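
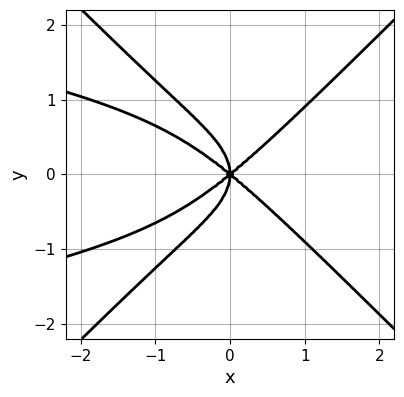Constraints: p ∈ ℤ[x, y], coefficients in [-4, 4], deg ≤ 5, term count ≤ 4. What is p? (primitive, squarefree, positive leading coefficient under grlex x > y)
3*x^2*y^2 - 3*y^4 + 2*x^3 - 3*x*y^2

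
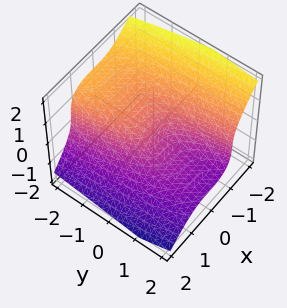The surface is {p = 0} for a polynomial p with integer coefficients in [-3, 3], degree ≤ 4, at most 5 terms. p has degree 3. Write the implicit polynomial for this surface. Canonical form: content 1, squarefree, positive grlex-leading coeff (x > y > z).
First, the degree is 3 — the shape is more complex than any degree-2 surface.
Then, against the integer gridlines: one y-axis crossing is at y = 0; one z-axis crossing is at z = 0.
Finally, putting this together gives p.

3*x^3 + y*z^2 + 3*z^3 + 2*y + z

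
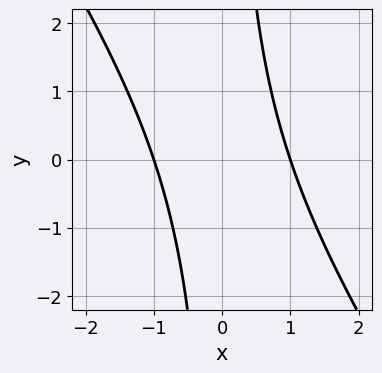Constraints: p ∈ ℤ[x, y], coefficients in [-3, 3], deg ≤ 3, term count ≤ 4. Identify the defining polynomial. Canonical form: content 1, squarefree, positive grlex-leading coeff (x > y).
Degree: a generic line meets the curve in up to 2 points, so deg p = 2.
Checking where it meets the axes: the x-axis gridline crossings are at x ∈ {-1, 1}; it misses every integer gridline on the y-axis.
Fitting integer coefficients to these (and the overall shape) gives p.

3*x^2 + 2*x*y - 3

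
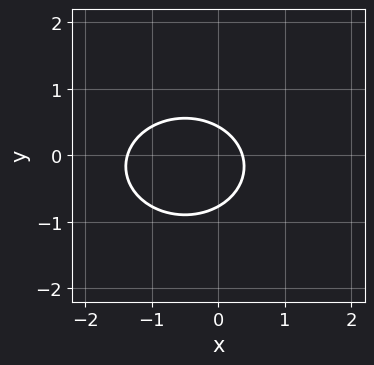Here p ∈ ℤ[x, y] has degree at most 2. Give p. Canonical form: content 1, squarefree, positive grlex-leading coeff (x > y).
1. deg p = 2. The shape is more complex than any degree-1 curve.
2. Putting this together gives p.

2*x^2 + 3*y^2 + 2*x + y - 1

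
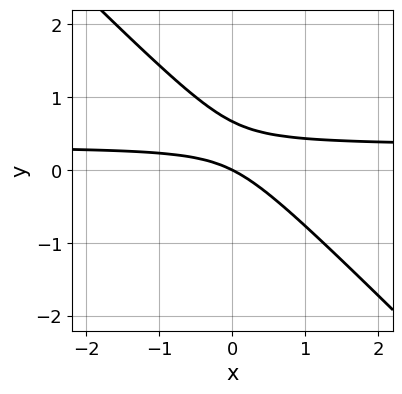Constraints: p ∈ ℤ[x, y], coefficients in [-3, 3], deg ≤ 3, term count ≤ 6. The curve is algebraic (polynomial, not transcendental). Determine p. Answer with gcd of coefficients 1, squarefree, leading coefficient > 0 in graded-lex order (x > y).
1. Degree: the shape is more complex than any degree-1 curve, so deg p = 2.
2. Checking where it meets the axes: one y-axis crossing is at y = 0; one x-axis crossing is at x = 0.
3. The integer polynomial consistent with all of this is the stated p.

3*x*y + 3*y^2 - x - 2*y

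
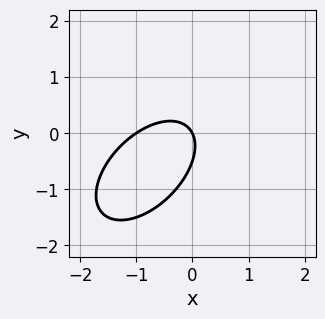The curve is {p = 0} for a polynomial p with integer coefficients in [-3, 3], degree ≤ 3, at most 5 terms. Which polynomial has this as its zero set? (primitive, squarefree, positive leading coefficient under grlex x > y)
2*x^2 - 2*x*y + 2*y^2 + 2*x + y

Degree: the shape is more complex than any degree-1 curve, so deg p = 2.
Against the integer gridlines: one y-axis crossing is at y = 0; among the integer gridlines, it crosses the x-axis at x ∈ {-1, 0}.
Fitting integer coefficients to these (and the overall shape) gives p.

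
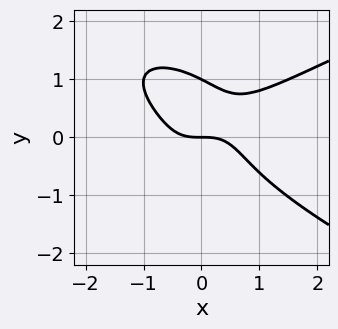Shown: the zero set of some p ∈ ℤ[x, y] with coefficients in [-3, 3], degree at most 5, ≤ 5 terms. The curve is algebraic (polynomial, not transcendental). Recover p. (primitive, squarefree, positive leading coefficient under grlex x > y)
First, degree: the shape is more complex than any degree-3 curve, so deg p = 4.
Next, from the visible intercepts: one x-axis crossing is at x = 0; the y-axis gridline crossings are at y ∈ {0, 1}.
Finally, putting this together gives p.

2*y^4 - 2*x^3 + x^2*y + 3*x*y^2 - 2*y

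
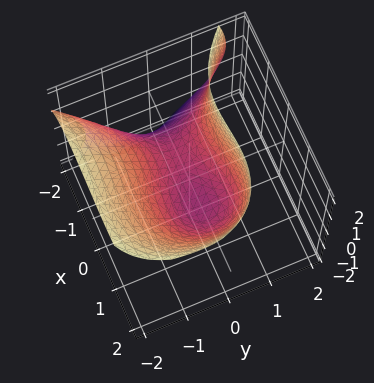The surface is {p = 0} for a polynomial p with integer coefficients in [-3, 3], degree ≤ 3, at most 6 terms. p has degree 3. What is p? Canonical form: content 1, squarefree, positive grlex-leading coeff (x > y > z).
x^3 + y*z^2 + 3*y^2 - x - 3*z

First, deg p = 3. The shape is more complex than any degree-2 surface.
Next, checking where it meets the axes: it meets the z-axis at z = 0 (among the integer gridlines); the x-axis gridline crossings are at x ∈ {-1, 0, 1}; it meets the y-axis at y = 0 (among the integer gridlines).
Finally, putting this together gives p.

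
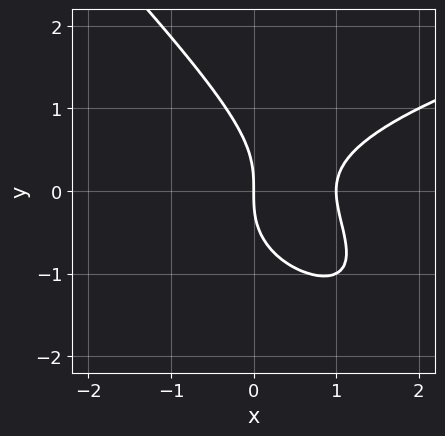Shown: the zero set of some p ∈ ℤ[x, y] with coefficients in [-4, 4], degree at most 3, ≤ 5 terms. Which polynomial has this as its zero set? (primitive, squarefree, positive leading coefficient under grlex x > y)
Degree: no degree-2 curve has this shape, so deg p = 3.
Against the integer gridlines: one y-axis crossing is at y = 0; among the integer gridlines, it crosses the x-axis at x ∈ {0, 1}.
Together with the visible shape, these determine p as stated.

2*x*y^2 + 2*y^3 - 3*x^2 + 3*x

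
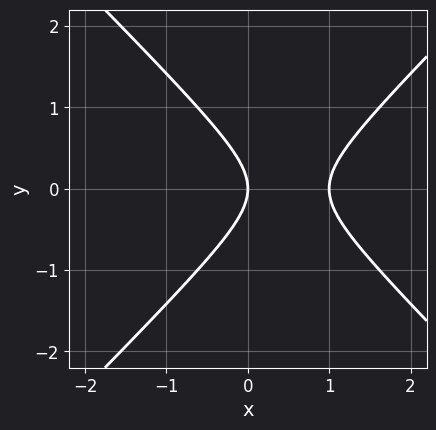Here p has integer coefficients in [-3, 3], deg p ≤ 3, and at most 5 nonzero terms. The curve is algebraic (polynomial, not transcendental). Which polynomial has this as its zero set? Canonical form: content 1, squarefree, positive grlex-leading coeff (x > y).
1. deg p = 2. The shape is more complex than any degree-1 curve.
2. Symmetries: mirror symmetry y ↦ −y ⇒ only even powers of y.
3. From the axis intercepts and sections: among the integer gridlines, it crosses the x-axis at x ∈ {0, 1}; it meets the y-axis at y = 0 (among the integer gridlines).
4. Fitting integer coefficients to these (and the overall shape) gives p.

x^2 - y^2 - x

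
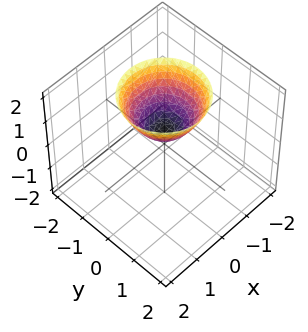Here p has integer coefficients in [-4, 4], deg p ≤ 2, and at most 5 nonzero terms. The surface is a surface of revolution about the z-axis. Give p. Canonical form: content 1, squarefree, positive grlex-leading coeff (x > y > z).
First, deg p = 2.
Then, symmetries: rotational symmetry about the z-axis ⇒ p depends on x, y only through x² + y².
Then, against the integer gridlines: it misses every integer gridline on the x-axis; the surface avoids every integer y-axis point in the box.
Finally, fitting integer coefficients to these (and the overall shape) gives p.

2*x^2 + 2*y^2 - 2*z + 1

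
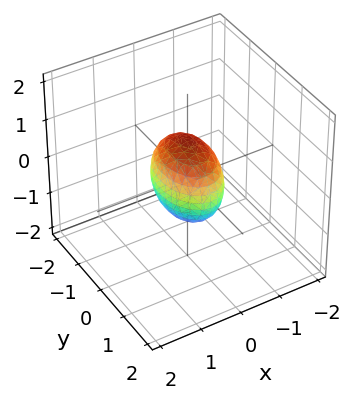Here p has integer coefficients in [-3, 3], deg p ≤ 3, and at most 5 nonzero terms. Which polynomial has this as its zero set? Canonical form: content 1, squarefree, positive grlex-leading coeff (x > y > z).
The degree is 2 — bounded and convex; a quadric.
Symmetries: mirror symmetry x ↦ −x ⇒ only even powers of x; it's symmetric under y → −y, forcing even powers of y; the z ↦ −z reflection is a symmetry, so z appears only in even powers.
Checking where it meets the axes: the y-axis gridline crossings are at y ∈ {-1, 1}; among the integer gridlines, it crosses the z-axis at z ∈ {-1, 1}.
Solving for integer coefficients yields p as stated.

2*x^2 + y^2 + z^2 - 1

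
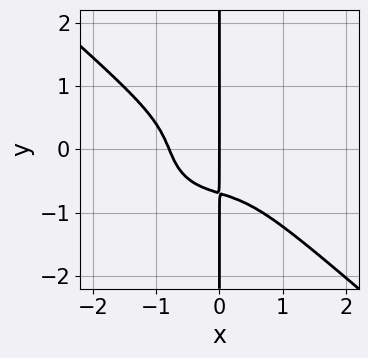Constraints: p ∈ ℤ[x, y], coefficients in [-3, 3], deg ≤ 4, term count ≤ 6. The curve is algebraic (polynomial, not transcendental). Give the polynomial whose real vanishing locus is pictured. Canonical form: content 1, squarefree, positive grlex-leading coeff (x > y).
2*x^4 + 3*x*y^3 - 2*x^2*y + x

The degree is 4 — a generic line meets the curve in up to 4 points.
From the visible intercepts: it crosses the x-axis at the gridline x = 0; the visible y-axis segment lies entirely on the curve.
Assembling these constraints gives the stated polynomial.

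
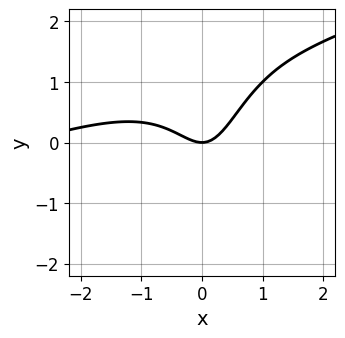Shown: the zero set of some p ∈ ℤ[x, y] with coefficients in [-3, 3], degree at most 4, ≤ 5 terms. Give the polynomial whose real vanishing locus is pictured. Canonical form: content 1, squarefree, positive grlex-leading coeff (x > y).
(a) deg p = 3. No degree-2 curve has this shape.
(b) Reading off the gridlines: it meets the x-axis at x = 0 (among the integer gridlines); it crosses the y-axis at the gridline y = 0.
(c) Putting this together gives p.

x^3 - 3*x^2*y + 3*x^2 + x*y - 2*y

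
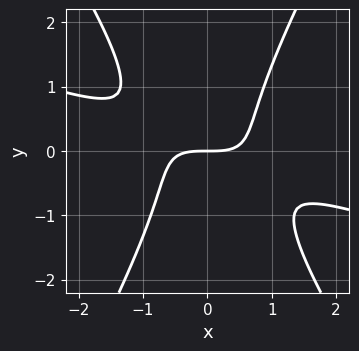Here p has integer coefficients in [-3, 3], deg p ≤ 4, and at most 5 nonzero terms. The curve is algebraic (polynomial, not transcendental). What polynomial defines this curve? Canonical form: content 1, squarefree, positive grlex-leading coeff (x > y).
x^3 + 3*x^2*y - y^3 - 2*y

(a) The degree is 3 — no degree-2 curve has this shape.
(b) Observable constraints: it crosses the x-axis at the gridline x = 0; it meets the y-axis at y = 0 (among the integer gridlines).
(c) Assembling these constraints gives the stated polynomial.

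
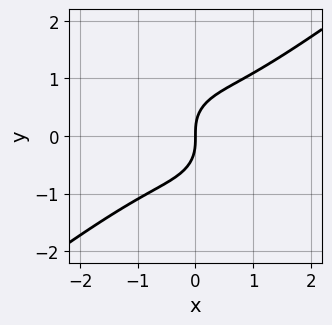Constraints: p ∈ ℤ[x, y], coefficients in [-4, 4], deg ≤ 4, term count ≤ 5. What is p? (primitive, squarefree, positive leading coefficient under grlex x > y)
3*x^3 - 3*x^2*y + x*y^2 - 3*y^3 + 3*x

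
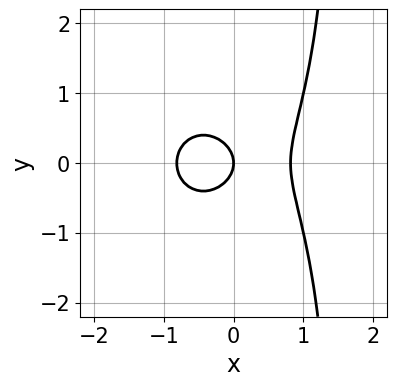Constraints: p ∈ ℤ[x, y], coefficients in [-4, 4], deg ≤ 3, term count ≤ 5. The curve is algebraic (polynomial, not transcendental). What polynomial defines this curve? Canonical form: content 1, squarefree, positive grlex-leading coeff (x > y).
3*x^3 + 2*x*y^2 - 3*y^2 - 2*x

First, deg p = 3. No degree-2 curve has this shape.
Then, symmetries: mirror symmetry y ↦ −y ⇒ only even powers of y.
Then, observable constraints: it meets the y-axis at y = 0 (among the integer gridlines); one x-axis crossing is at x = 0.
Finally, putting this together gives p.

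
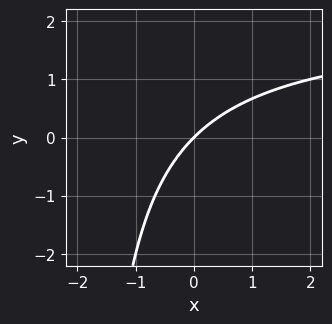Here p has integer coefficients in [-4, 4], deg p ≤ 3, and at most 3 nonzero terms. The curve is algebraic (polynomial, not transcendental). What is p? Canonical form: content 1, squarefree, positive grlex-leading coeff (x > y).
First, degree: a generic line meets the curve in up to 2 points, so deg p = 2.
Then, from the visible intercepts: it crosses the x-axis at the gridline x = 0; it meets the y-axis at y = 0 (among the integer gridlines).
Finally, fitting integer coefficients to these (and the overall shape) gives p.

x*y - 2*x + 2*y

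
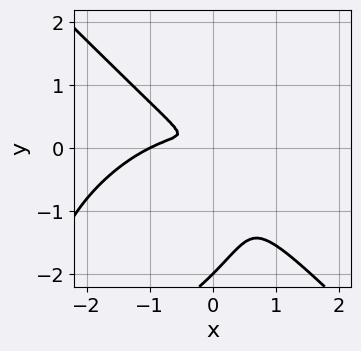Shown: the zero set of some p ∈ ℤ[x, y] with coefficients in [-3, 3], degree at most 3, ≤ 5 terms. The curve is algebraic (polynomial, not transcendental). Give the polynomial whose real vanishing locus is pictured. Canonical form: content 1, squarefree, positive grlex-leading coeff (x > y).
1. deg p = 3.
2. Checking where it meets the axes: one y-axis crossing is at y = -2; it meets the x-axis at x = -1 (among the integer gridlines).
3. Assembling these constraints gives the stated polynomial.

x^3 + y^3 + x^2 + 2*x*y + 2*y^2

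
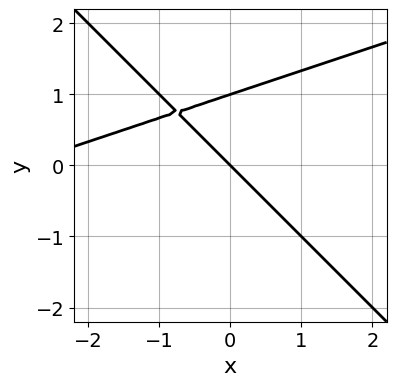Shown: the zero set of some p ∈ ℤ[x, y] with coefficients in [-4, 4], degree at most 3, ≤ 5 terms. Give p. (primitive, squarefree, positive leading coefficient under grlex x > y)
x^2 - 2*x*y - 3*y^2 + 3*x + 3*y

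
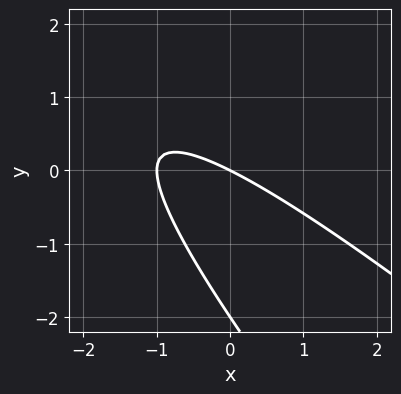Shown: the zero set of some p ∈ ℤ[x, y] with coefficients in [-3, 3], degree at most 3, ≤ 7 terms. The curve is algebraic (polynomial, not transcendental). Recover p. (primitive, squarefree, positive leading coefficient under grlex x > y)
x^2 + 2*x*y + y^2 + x + 2*y

deg p = 2. No degree-1 curve has this shape.
Observable constraints: among the integer gridlines, it crosses the y-axis at y ∈ {-2, 0}; among the integer gridlines, it crosses the x-axis at x ∈ {-1, 0}.
Assembling these constraints gives the stated polynomial.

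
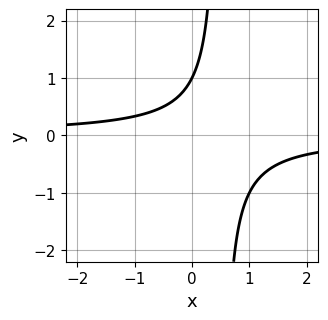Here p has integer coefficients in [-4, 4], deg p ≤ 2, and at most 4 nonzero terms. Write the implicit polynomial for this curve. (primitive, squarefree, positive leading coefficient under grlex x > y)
2*x*y - y + 1

(a) Degree: no degree-1 curve has this shape, so deg p = 2.
(b) From the axis intercepts and sections: it misses every integer gridline on the x-axis; one y-axis crossing is at y = 1.
(c) The integer polynomial consistent with all of this is the stated p.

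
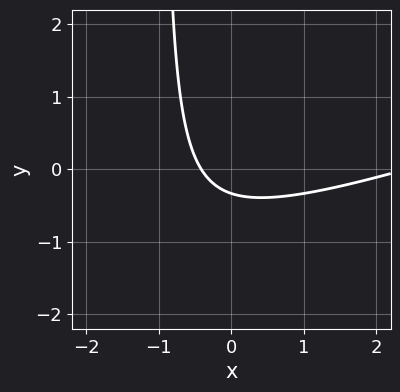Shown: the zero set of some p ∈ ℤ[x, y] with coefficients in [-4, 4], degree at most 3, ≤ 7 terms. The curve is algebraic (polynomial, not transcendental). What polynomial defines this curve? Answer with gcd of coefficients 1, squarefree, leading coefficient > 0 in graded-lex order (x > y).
(a) Degree: a generic line meets the curve in up to 2 points, so deg p = 2.
(b) The integer polynomial consistent with all of this is the stated p.

x^2 - 3*x*y - 2*x - 3*y - 1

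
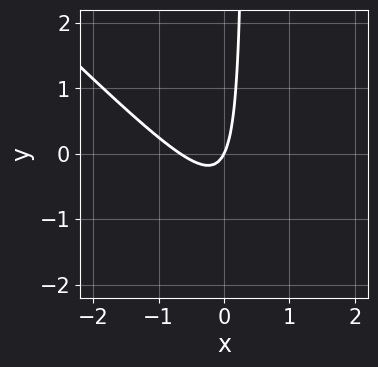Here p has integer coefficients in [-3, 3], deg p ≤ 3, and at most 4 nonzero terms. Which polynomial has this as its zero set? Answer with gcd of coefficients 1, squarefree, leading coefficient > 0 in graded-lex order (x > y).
3*x^2 + 3*x*y + 2*x - y

First, the degree is 2 — the shape is more complex than any degree-1 curve.
Next, from the visible intercepts: one x-axis crossing is at x = 0; it crosses the y-axis at the gridline y = 0.
Finally, fitting integer coefficients to these (and the overall shape) gives p.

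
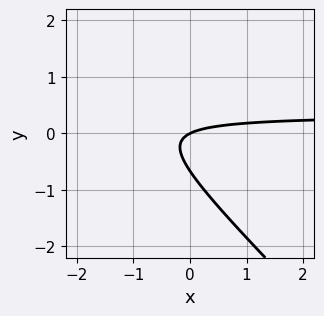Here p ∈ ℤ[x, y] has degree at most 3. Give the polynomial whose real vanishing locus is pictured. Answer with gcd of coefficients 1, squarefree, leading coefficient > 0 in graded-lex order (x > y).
3*x*y + 3*y^2 - x + 2*y

deg p = 2. The shape is more complex than any degree-1 curve.
Reading off the gridlines: one y-axis crossing is at y = 0; it meets the x-axis at x = 0 (among the integer gridlines).
Together with the visible shape, these determine p as stated.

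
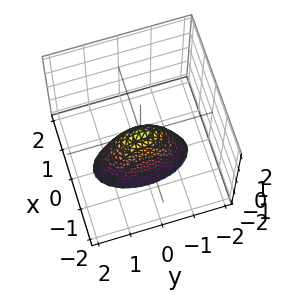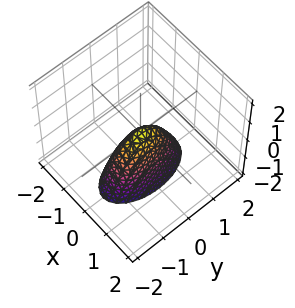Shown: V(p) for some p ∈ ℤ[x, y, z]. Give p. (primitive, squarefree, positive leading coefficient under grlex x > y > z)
3*x^2 + y^2 + z

deg p = 2.
Symmetries: it's symmetric under y → −y, forcing even powers of y; the x ↦ −x reflection is a symmetry, so x appears only in even powers.
From the axis intercepts and sections: it meets the z-axis at z = 0 (among the integer gridlines); one y-axis crossing is at y = 0; it crosses the x-axis at the gridline x = 0.
The integer polynomial consistent with all of this is the stated p.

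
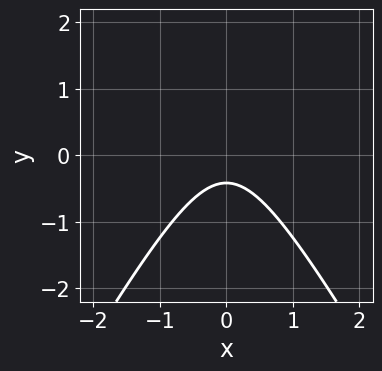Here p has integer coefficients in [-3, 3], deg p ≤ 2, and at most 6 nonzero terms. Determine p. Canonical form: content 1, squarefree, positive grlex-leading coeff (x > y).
3*x^2 - y^2 + 2*y + 1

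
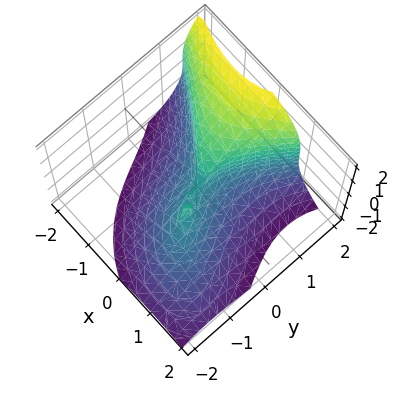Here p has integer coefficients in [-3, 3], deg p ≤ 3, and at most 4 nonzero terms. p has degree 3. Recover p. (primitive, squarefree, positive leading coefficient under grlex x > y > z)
First, the degree is 3 — a generic line meets the surface in up to 3 points.
Then, checking where it meets the axes: one z-axis crossing is at z = 0; it meets the x-axis at x = 0 (among the integer gridlines); it crosses the y-axis at the gridline y = 0.
Finally, solving for integer coefficients yields p as stated.

y^3 - z^3 - 3*x^2 - 3*x*y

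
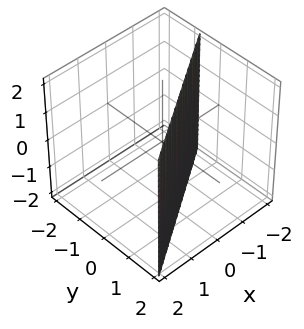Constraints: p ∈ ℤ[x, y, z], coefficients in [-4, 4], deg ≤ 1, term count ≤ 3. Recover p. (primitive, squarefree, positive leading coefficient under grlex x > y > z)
2*x - 3*y + 2

deg p = 1. Every cross-section is a straight line — this is a plane.
From the axis intercepts and sections: it meets the x-axis at x = -1 (among the integer gridlines); no z-intercept at any integer in the box.
Putting this together gives p.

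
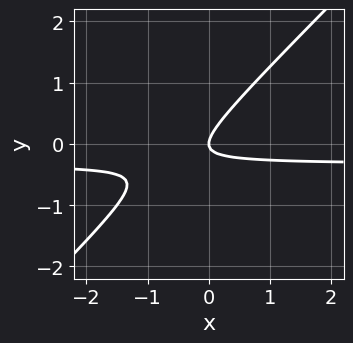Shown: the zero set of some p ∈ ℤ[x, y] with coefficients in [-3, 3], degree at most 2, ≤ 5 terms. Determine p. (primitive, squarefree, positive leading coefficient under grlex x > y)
3*x*y - 3*y^2 + x

The degree is 2 — no degree-1 curve has this shape.
Against the integer gridlines: it crosses the x-axis at the gridline x = 0; it meets the y-axis at y = 0 (among the integer gridlines).
Fitting integer coefficients to these (and the overall shape) gives p.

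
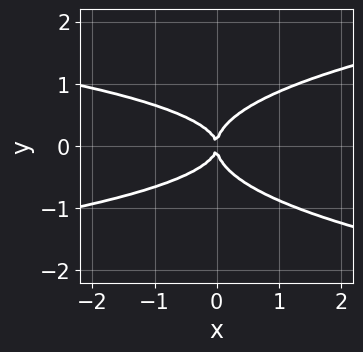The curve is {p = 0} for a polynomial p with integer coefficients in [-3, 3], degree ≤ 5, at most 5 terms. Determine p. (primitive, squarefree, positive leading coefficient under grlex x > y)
1. The degree is 4 — the shape is more complex than any degree-3 curve.
2. Symmetries: it's symmetric under y → −y, forcing even powers of y.
3. Observable constraints: it crosses the y-axis at the gridline y = 0; it crosses the x-axis at the gridline x = 0.
4. Assembling these constraints gives the stated polynomial.

3*y^4 - x*y^2 - x^2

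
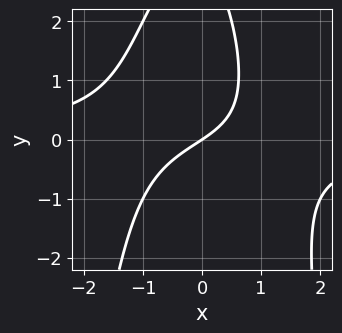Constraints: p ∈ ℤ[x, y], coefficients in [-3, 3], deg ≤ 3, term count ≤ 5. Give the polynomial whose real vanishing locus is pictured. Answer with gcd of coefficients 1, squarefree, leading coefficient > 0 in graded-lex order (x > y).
2*x^2*y + y^2 + 2*x - 3*y

First, the degree is 3 — a generic line meets the curve in up to 3 points.
Next, reading off the gridlines: it crosses the x-axis at the gridline x = 0; it crosses the y-axis at the gridline y = 0.
Finally, these observations pin down the coefficients.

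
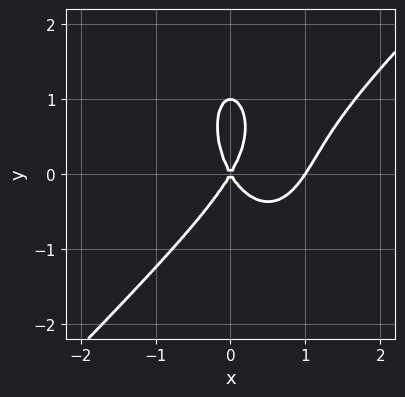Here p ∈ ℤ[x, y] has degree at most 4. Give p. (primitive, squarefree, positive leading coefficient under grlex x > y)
(a) The degree is 3 — a generic line meets the curve in up to 3 points.
(b) Against the integer gridlines: among the integer gridlines, it crosses the x-axis at x ∈ {0, 1}; among the integer gridlines, it crosses the y-axis at y ∈ {0, 1}.
(c) Solving for integer coefficients yields p as stated.

3*x^3 - 2*x^2*y - y^3 - 3*x^2 + y^2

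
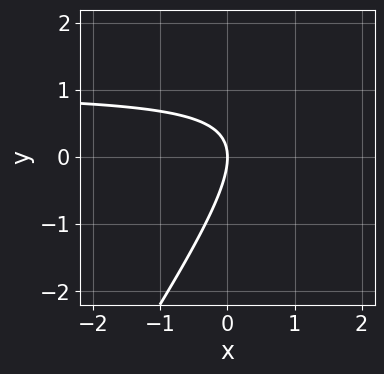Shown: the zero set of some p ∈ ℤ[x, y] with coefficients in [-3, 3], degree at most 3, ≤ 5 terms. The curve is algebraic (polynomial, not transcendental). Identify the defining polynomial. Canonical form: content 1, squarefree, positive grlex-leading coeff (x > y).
3*x*y - 2*y^2 - 3*x

1. Degree: a generic line meets the curve in up to 2 points, so deg p = 2.
2. Reading off the gridlines: it crosses the y-axis at the gridline y = 0; it crosses the x-axis at the gridline x = 0.
3. Fitting integer coefficients to these (and the overall shape) gives p.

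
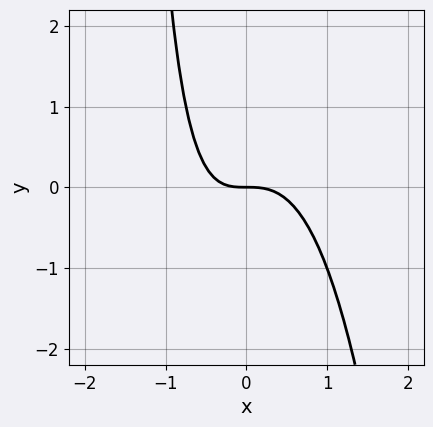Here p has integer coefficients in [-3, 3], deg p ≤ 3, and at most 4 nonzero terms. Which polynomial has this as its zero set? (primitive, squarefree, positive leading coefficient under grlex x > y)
3*x^3 + x*y + 2*y

(a) deg p = 3. No degree-2 curve has this shape.
(b) Reading off the gridlines: it crosses the y-axis at the gridline y = 0; it meets the x-axis at x = 0 (among the integer gridlines).
(c) Putting this together gives p.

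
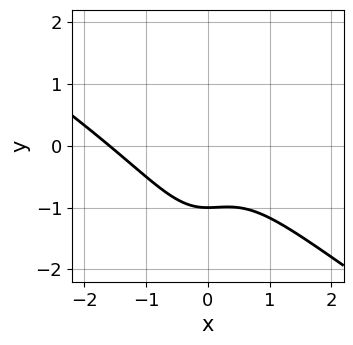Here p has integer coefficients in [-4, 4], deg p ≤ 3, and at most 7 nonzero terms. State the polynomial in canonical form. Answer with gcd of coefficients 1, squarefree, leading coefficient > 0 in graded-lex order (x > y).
2*x^3 + 3*x^2*y + 2*x^2 + 3*y + 3

Degree: a generic line meets the curve in up to 3 points, so deg p = 3.
From the axis intercepts and sections: one y-axis crossing is at y = -1.
These observations pin down the coefficients.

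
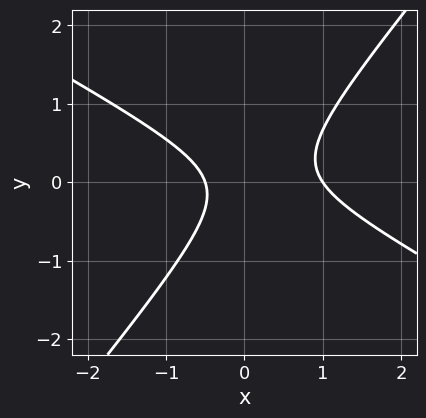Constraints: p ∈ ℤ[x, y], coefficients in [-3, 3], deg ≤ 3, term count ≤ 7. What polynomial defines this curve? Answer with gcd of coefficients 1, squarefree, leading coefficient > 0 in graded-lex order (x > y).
2*x^2 + 2*x*y - 3*y^2 - x - 1

Degree: no degree-1 curve has this shape, so deg p = 2.
Reading off the gridlines: no y-intercept at any integer in the box; one x-axis crossing is at x = 1.
Fitting integer coefficients to these (and the overall shape) gives p.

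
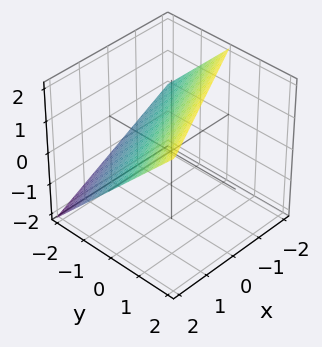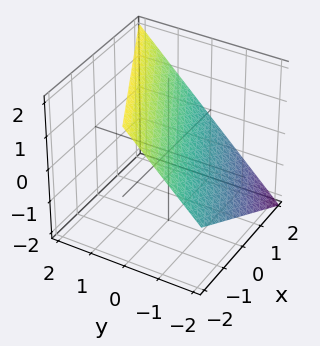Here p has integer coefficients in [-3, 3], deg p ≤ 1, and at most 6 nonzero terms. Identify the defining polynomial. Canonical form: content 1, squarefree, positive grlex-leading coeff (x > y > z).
The degree is 1 — every cross-section is a straight line — this is a plane.
Against the integer gridlines: one y-axis crossing is at y = -1; it meets the z-axis at z = 1 (among the integer gridlines).
Matching integer coefficients to the picture gives p. Check: (2, 0, 0) on the x-axis lies on the surface, and p(2, 0, 0) = 0. ✓

x - 2*y + 2*z - 2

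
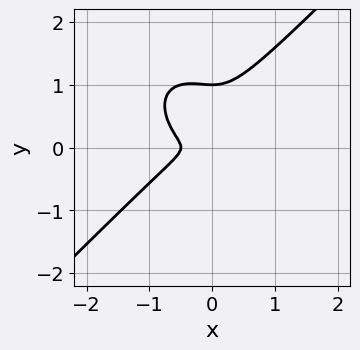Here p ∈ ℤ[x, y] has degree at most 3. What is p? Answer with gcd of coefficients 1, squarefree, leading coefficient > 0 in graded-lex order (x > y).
(a) deg p = 3. A generic line meets the curve in up to 3 points.
(b) From the axis intercepts and sections: one y-axis crossing is at y = 1.
(c) Together with the visible shape, these determine p as stated.

2*x^3 - 2*y^3 + x^2 + 2*y^2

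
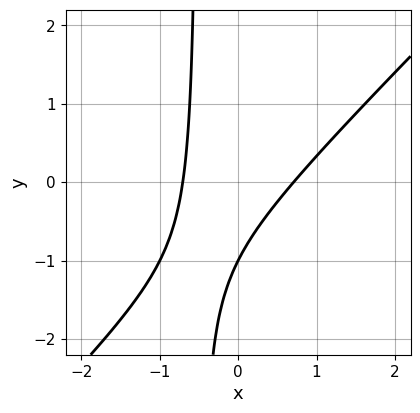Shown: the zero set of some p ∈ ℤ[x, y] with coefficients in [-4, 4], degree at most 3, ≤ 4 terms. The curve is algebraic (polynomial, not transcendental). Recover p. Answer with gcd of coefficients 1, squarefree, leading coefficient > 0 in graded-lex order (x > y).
2*x^2 - 2*x*y - y - 1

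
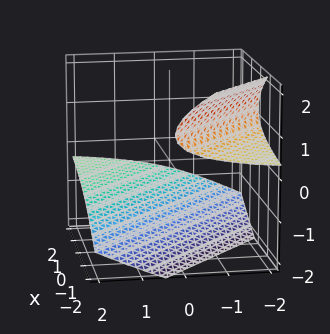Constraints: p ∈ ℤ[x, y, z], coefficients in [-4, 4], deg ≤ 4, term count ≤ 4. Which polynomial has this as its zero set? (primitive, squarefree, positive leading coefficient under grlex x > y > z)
I count 2 distinct pieces. Treating them together as one polynomial.
The degree is 3 — a generic line meets the surface in up to 3 points.
Observable constraints: no y-intercept at any integer in the box; the surface avoids every integer x-axis point in the box.
Assembling these constraints gives the stated polynomial.

z^3 + 2*x*z + 2*y*z + 3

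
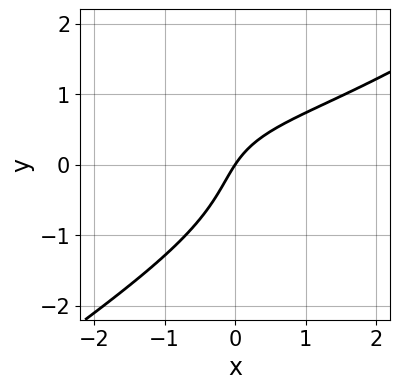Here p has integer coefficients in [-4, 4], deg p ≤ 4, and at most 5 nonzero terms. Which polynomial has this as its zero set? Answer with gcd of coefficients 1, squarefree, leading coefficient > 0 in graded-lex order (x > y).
x^2*y - 2*y^3 - 2*x*y + 3*x - 2*y

Degree: the shape is more complex than any degree-2 curve, so deg p = 3.
Against the integer gridlines: it crosses the x-axis at the gridline x = 0; it meets the y-axis at y = 0 (among the integer gridlines).
Putting this together gives p.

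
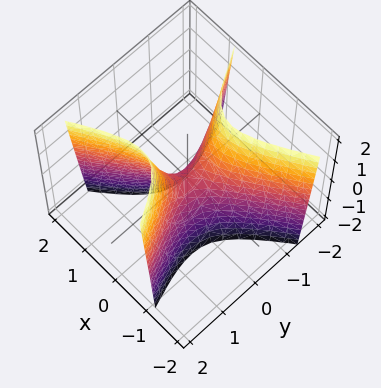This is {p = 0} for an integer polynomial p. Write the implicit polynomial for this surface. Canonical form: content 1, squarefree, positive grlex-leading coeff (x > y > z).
(a) Degree: no degree-1 surface has this shape, so deg p = 2.
(b) Observable constraints: one y-axis crossing is at y = 0; one z-axis crossing is at z = 0; one x-axis crossing is at x = 0.
(c) These observations pin down the coefficients.

3*x^2 - 3*x*y - 2*y^2 + z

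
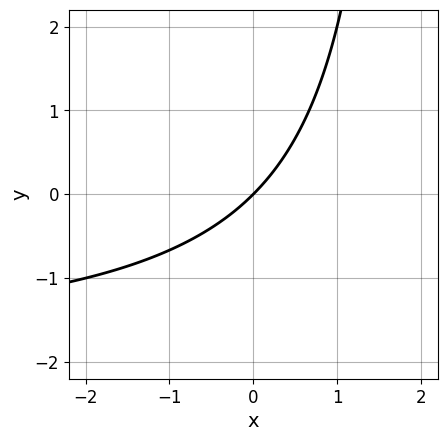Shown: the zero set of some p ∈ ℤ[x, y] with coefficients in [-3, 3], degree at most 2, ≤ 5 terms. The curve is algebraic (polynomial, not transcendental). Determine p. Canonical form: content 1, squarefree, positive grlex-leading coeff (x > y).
The degree is 2 — no degree-1 curve has this shape.
Against the integer gridlines: it meets the y-axis at y = 0 (among the integer gridlines); it crosses the x-axis at the gridline x = 0.
Matching integer coefficients to the picture gives p.

x*y + 2*x - 2*y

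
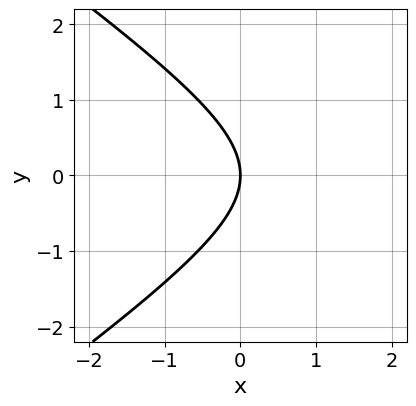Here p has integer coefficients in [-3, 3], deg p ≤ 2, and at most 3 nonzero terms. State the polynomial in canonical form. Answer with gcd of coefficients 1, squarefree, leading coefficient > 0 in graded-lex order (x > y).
x^2 - 2*y^2 - 3*x

deg p = 2.
Symmetries: the y ↦ −y reflection is a symmetry, so y appears only in even powers.
Reading off the gridlines: it meets the y-axis at y = 0 (among the integer gridlines); it crosses the x-axis at the gridline x = 0.
The integer polynomial consistent with all of this is the stated p.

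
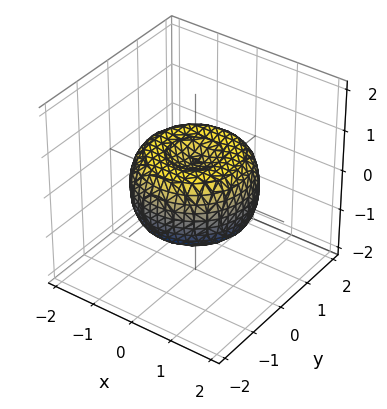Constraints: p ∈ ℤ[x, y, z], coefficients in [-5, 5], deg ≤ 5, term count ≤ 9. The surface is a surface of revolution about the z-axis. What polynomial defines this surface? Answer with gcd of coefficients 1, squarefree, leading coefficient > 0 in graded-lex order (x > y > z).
2*x^4 + 4*x^2*y^2 + 2*y^4 - 3*x^2 - 3*y^2 + 3*z^2 - 1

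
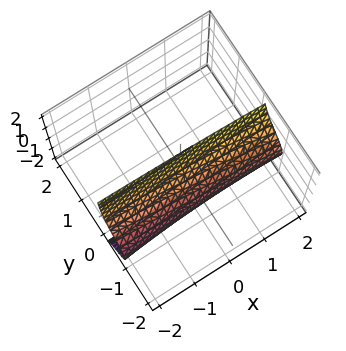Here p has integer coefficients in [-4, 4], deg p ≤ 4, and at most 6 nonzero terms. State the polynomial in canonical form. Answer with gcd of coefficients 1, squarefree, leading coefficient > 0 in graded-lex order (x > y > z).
(a) deg p = 3.
(b) From the axis intercepts and sections: it crosses the y-axis at the gridline y = -1; no z-intercept at any integer in the box; it misses every integer gridline on the x-axis.
(c) Putting this together gives p.

x*y*z - y^3 - 3*y*z^2 + y^2 - 2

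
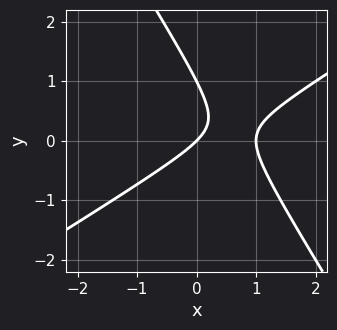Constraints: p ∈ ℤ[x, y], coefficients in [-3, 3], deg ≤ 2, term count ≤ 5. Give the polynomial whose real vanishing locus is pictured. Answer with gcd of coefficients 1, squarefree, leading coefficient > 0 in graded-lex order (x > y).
The degree is 2 — the shape is more complex than any degree-1 curve.
From the axis intercepts and sections: the x-axis gridline crossings are at x ∈ {0, 1}; the y-axis gridline crossings are at y ∈ {0, 1}.
These observations pin down the coefficients.

x^2 - x*y - y^2 - x + y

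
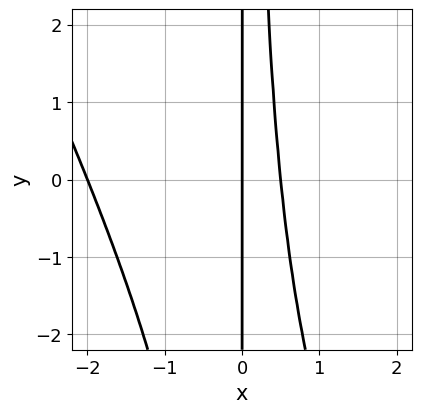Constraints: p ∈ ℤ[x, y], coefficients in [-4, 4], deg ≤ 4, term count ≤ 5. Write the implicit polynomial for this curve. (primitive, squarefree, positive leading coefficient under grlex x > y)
2*x^3 + x^2*y + 3*x^2 - 2*x

1. deg p = 3. No degree-2 curve has this shape.
2. Against the integer gridlines: the visible y-axis segment lies entirely on the curve; among the integer gridlines, it crosses the x-axis at x ∈ {-2, 0}.
3. The integer polynomial consistent with all of this is the stated p.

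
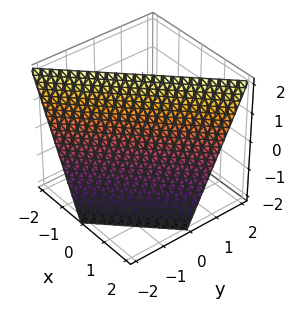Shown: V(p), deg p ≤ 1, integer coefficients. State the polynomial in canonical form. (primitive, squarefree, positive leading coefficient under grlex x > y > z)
2*x - 2*y + z - 2

1. The degree is 1 — every cross-section is a straight line — this is a plane.
2. From the visible intercepts: it meets the y-axis at y = -1 (among the integer gridlines); one x-axis crossing is at x = 1.
3. These observations pin down the coefficients.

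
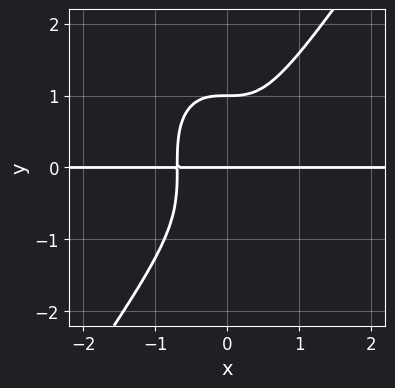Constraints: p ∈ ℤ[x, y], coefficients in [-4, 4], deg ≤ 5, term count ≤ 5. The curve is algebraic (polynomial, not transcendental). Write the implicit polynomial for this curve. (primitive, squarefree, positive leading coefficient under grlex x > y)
3*x^3*y - y^4 + y

(a) deg p = 4. A generic line meets the curve in up to 4 points.
(b) Checking where it meets the axes: the visible x-axis segment lies entirely on the curve; the y-axis gridline crossings are at y ∈ {0, 1}.
(c) Assembling these constraints gives the stated polynomial.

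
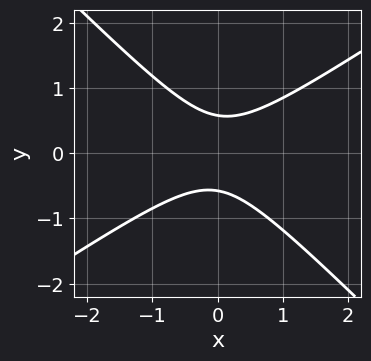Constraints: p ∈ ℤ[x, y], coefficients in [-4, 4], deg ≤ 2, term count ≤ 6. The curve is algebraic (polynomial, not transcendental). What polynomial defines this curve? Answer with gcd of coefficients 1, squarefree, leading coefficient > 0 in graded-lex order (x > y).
deg p = 2. No degree-1 curve has this shape.
Checking where it meets the axes: no x-intercept at any integer in the box.
Fitting integer coefficients to these (and the overall shape) gives p.

2*x^2 - x*y - 3*y^2 + 1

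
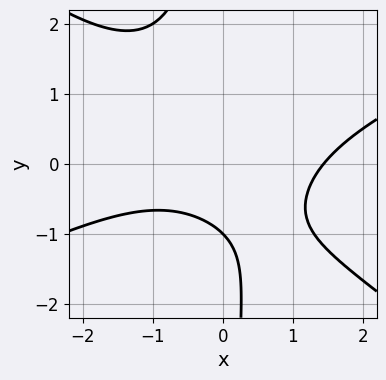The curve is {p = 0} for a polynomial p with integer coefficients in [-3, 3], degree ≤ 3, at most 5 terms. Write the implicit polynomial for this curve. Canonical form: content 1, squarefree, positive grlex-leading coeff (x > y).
The degree is 3 — the shape is more complex than any degree-2 curve.
Observable constraints: it meets the y-axis at y = -1 (among the integer gridlines).
Together with the visible shape, these determine p as stated.

x^3 - x^2*y - 3*x*y^2 - 3*y - 3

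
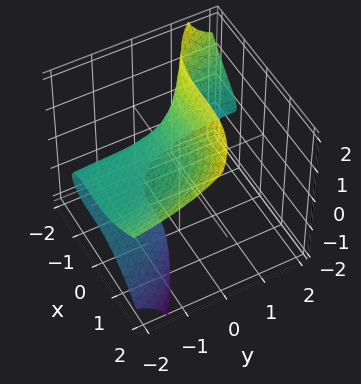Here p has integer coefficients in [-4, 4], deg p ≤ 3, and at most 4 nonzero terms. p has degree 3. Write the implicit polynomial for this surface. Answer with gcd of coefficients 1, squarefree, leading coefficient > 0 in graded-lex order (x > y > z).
x^3 + 3*y*z^2 - z^3 + 1

(a) The degree is 3 — the shape is more complex than any degree-2 surface.
(b) Against the integer gridlines: it meets the x-axis at x = -1 (among the integer gridlines); it meets the z-axis at z = 1 (among the integer gridlines); no y-intercept at any integer in the box.
(c) Matching integer coefficients to the picture gives p.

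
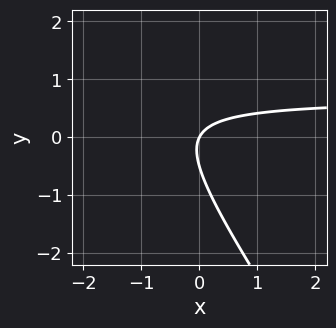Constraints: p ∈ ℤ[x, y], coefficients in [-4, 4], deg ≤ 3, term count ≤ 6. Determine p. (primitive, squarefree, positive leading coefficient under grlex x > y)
3*x*y + 2*y^2 - 2*x + y

1. Degree: the shape is more complex than any degree-1 curve, so deg p = 2.
2. Reading off the gridlines: it crosses the y-axis at the gridline y = 0; one x-axis crossing is at x = 0.
3. Together with the visible shape, these determine p as stated.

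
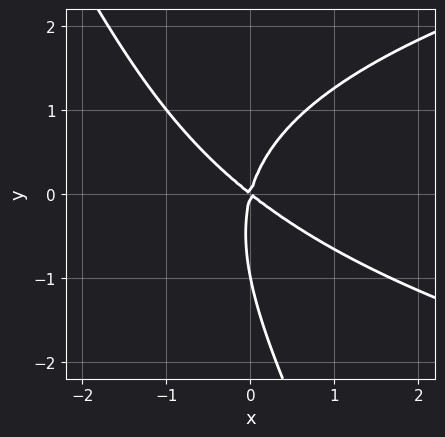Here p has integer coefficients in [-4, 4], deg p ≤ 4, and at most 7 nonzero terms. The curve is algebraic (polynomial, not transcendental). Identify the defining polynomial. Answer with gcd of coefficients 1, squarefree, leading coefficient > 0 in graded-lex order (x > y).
1. deg p = 3. No degree-2 curve has this shape.
2. From the axis intercepts and sections: among the integer gridlines, it crosses the y-axis at y ∈ {-1, 0}; it meets the x-axis at x = 0 (among the integer gridlines).
3. These observations pin down the coefficients.

2*x*y^2 + y^3 - 3*x^2 - 3*x*y + y^2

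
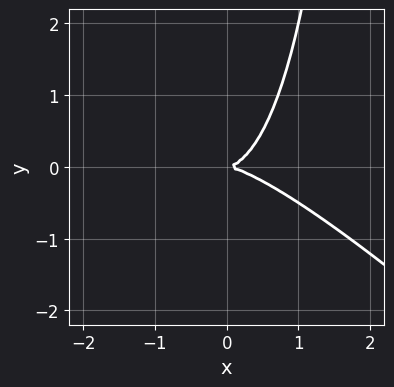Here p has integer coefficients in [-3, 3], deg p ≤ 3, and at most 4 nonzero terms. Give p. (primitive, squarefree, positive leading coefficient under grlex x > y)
2*x^3 + 3*x^2*y + x*y^2 - 3*y^2

(a) Degree: the shape is more complex than any degree-2 curve, so deg p = 3.
(b) Observable constraints: it meets the x-axis at x = 0 (among the integer gridlines); it crosses the y-axis at the gridline y = 0.
(c) These observations pin down the coefficients.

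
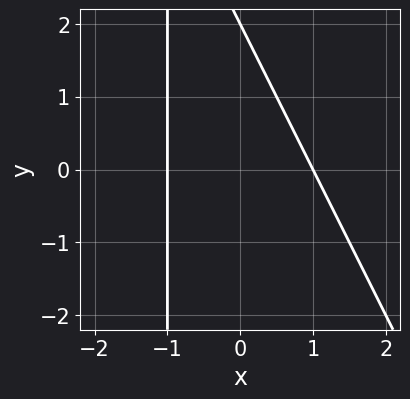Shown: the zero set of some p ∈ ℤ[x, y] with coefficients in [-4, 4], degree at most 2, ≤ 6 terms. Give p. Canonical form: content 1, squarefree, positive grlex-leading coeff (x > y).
1. Degree: no degree-1 curve has this shape, so deg p = 2.
2. From the visible intercepts: among the integer gridlines, it crosses the x-axis at x ∈ {-1, 1}; one y-axis crossing is at y = 2.
3. Solving for integer coefficients yields p as stated.

2*x^2 + x*y + y - 2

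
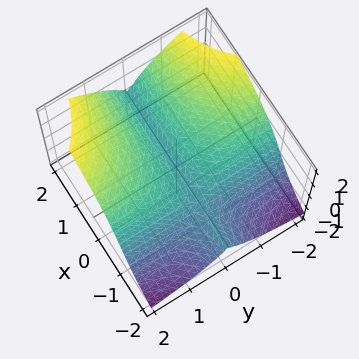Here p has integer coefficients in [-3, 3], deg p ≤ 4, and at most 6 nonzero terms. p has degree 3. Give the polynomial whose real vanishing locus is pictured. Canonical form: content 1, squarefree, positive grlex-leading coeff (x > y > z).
2*x*y^2 - y^2*z - z^3 + 2*y^2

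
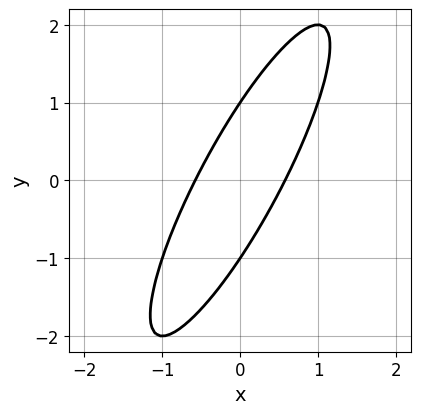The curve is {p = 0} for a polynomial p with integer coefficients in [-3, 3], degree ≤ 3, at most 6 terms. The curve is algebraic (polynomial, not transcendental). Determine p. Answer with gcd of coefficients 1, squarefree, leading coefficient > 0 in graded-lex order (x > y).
3*x^2 - 3*x*y + y^2 - 1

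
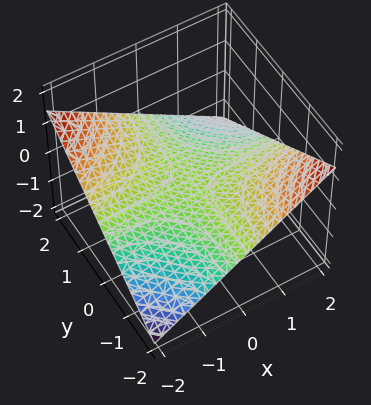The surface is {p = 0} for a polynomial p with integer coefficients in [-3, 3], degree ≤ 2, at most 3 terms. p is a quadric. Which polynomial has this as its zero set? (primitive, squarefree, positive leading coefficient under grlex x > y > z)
x*y + 3*z

First, degree: a hyperbolic paraboloid; a quadric, so deg p = 2.
Then, against the integer gridlines: it meets the z-axis at z = 0 (among the integer gridlines); every point of the y-axis in the box is on the surface; the visible x-axis segment lies entirely on the surface.
Finally, matching integer coefficients to the picture gives p.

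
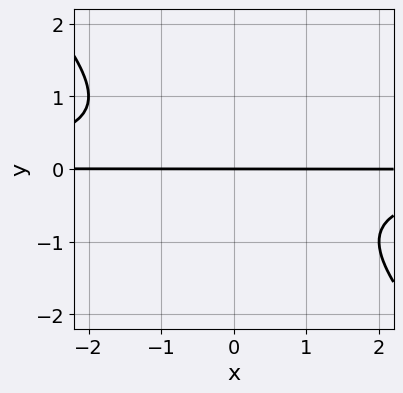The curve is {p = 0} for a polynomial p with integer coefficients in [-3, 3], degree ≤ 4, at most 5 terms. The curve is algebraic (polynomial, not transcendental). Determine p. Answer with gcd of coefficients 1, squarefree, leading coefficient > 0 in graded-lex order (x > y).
(a) The degree is 3 — a generic line meets the curve in up to 3 points.
(b) From the visible intercepts: it meets the y-axis at y = 0 (among the integer gridlines); every point of the x-axis in the box is on the curve.
(c) Solving for integer coefficients yields p as stated.

x*y^2 + y^3 + y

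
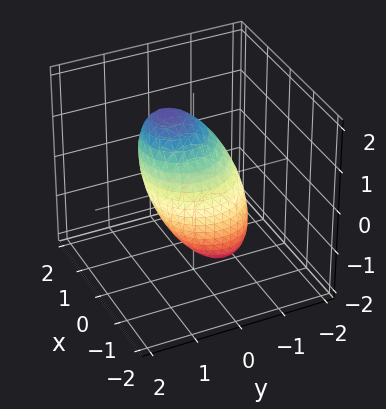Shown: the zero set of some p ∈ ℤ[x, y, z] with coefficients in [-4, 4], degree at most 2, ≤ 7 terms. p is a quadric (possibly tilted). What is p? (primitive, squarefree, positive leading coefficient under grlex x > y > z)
(a) Degree: a generic line meets the surface in up to 2 points, so deg p = 2.
(b) Checking where it meets the axes: the y-axis gridline crossings are at y ∈ {-1, 1}; among the integer gridlines, it crosses the x-axis at x ∈ {-1, 1}.
(c) Fitting integer coefficients to these (and the overall shape) gives p.

2*x^2 - x*z + 2*y^2 - y*z + z^2 - 2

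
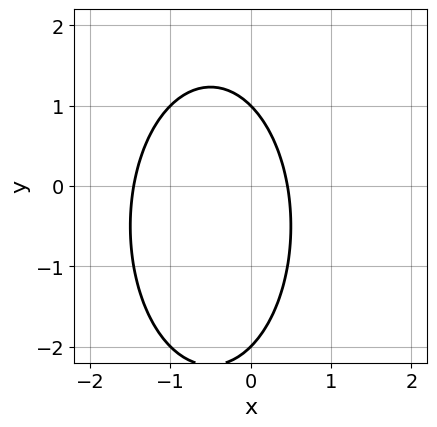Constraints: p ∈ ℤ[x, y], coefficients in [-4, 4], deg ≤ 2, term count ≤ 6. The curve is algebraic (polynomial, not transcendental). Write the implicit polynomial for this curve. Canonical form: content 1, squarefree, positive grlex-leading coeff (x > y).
3*x^2 + y^2 + 3*x + y - 2

(a) deg p = 2. No degree-1 curve has this shape.
(b) Observable constraints: among the integer gridlines, it crosses the y-axis at y ∈ {-2, 1}.
(c) Matching integer coefficients to the picture gives p.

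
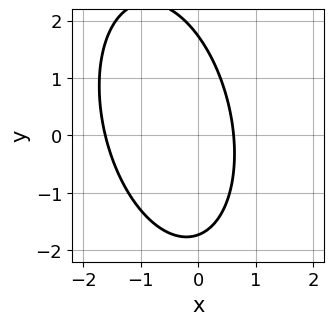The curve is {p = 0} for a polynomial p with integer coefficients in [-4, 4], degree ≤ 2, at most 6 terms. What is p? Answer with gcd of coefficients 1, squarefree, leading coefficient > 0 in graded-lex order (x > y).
3*x^2 + x*y + y^2 + 3*x - 3

(a) The degree is 2 — no degree-1 curve has this shape.
(b) Matching integer coefficients to the picture gives p.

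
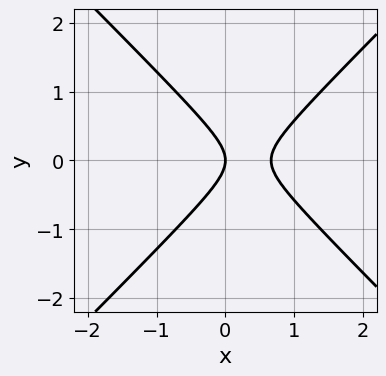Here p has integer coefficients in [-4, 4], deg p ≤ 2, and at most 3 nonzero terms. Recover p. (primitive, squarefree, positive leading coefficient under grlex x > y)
3*x^2 - 3*y^2 - 2*x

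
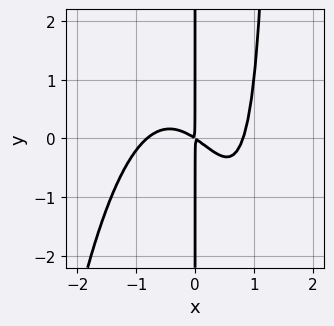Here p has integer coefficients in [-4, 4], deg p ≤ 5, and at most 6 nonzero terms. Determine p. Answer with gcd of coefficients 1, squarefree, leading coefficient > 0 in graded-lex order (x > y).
3*x^4 + 2*x^2*y - 2*x^2 - 3*x*y

(a) Degree: a generic line meets the curve in up to 4 points, so deg p = 4.
(b) Reading off the gridlines: the visible y-axis segment lies entirely on the curve.
(c) Matching integer coefficients to the picture gives p.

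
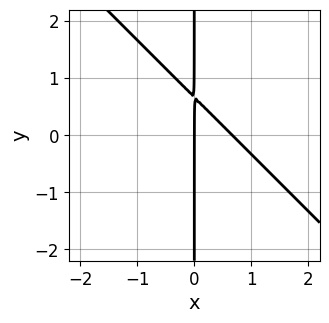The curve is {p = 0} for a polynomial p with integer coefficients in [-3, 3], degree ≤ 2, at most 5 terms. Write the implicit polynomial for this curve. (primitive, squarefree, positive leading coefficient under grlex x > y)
3*x^2 + 3*x*y - 2*x

(a) The degree is 2 — the shape is more complex than any degree-1 curve.
(b) Checking where it meets the axes: the visible y-axis segment lies entirely on the curve; one x-axis crossing is at x = 0.
(c) Matching integer coefficients to the picture gives p.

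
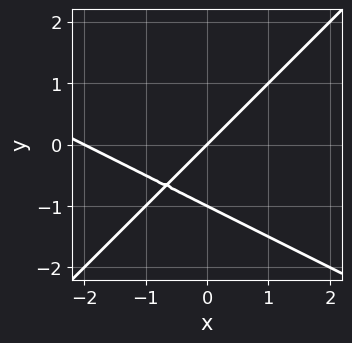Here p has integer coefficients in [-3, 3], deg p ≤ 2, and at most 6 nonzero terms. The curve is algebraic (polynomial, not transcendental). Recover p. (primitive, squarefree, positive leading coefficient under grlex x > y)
(a) The degree is 2 — no degree-1 curve has this shape.
(b) From the visible intercepts: among the integer gridlines, it crosses the y-axis at y ∈ {-1, 0}; among the integer gridlines, it crosses the x-axis at x ∈ {-2, 0}.
(c) Fitting integer coefficients to these (and the overall shape) gives p.

x^2 + x*y - 2*y^2 + 2*x - 2*y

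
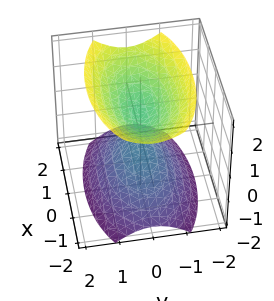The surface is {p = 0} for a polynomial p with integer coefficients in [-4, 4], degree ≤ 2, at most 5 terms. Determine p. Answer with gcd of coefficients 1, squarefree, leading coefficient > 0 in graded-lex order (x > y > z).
There are 2 components.
deg p = 2.
Symmetries: the y ↦ −y reflection is a symmetry, so y appears only in even powers; the x ↦ −x reflection is a symmetry, so x appears only in even powers; mirror symmetry z ↦ −z ⇒ only even powers of z.
Observable constraints: it misses every integer gridline on the y-axis; it misses every integer gridline on the x-axis.
Putting this together gives p.

x^2 + 3*y^2 - 2*z^2 + 1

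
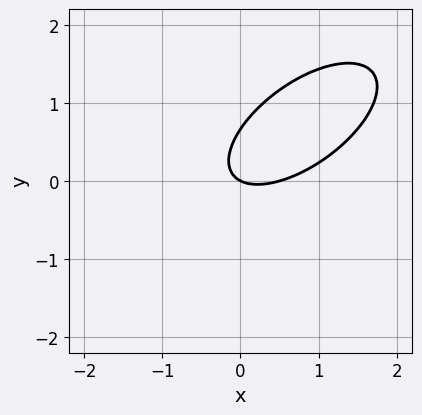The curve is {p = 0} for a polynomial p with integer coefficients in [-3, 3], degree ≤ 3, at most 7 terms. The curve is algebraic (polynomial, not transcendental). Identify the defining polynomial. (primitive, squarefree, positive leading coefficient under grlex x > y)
Degree: no degree-1 curve has this shape, so deg p = 2.
From the visible intercepts: it meets the x-axis at x = 0 (among the integer gridlines); one y-axis crossing is at y = 0.
The integer polynomial consistent with all of this is the stated p.

2*x^2 - 3*x*y + 3*y^2 - x - 2*y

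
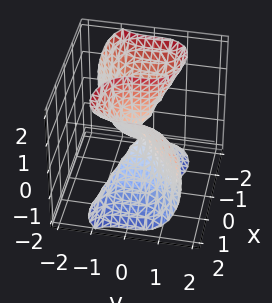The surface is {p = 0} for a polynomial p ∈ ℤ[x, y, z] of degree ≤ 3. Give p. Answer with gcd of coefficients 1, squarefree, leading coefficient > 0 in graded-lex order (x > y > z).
x^3 - x*z^2 - 2*y^3

1. deg p = 3.
2. Checking where it meets the axes: the visible z-axis segment lies entirely on the surface; it meets the x-axis at x = 0 (among the integer gridlines).
3. Putting this together gives p.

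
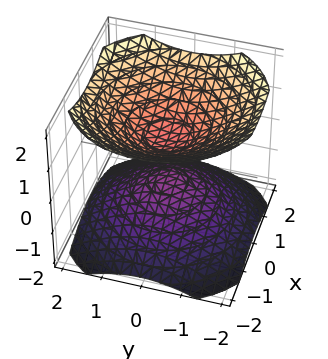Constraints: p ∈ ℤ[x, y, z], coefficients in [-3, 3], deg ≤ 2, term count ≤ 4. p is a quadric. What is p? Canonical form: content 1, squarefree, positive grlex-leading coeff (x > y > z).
First, I count 2 distinct pieces. Treating them together as one polynomial.
Then, the degree is 2 — two separate bowl-shaped sheets opening away from each other; a quadric.
Then, symmetry: every cross-section ⟂ z is a circle, so x, y appear only via x² + y²; it's symmetric under z → −z, forcing even powers of z.
Then, against the integer gridlines: it misses every integer gridline on the y-axis; a circular section at z = -1 has radius exactly 1.
Finally, solving for integer coefficients yields p as stated.

2*x^2 + 2*y^2 - 3*z^2 + 1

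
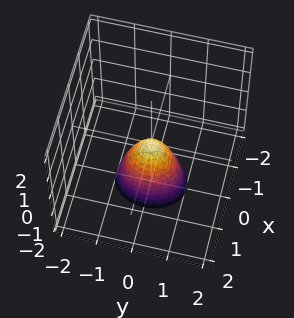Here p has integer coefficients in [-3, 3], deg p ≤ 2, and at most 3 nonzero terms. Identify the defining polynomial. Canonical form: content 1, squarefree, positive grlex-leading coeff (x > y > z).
Degree: a single bowl opening along one axis; a quadric, so deg p = 2.
Symmetries: the x ↦ −x reflection is a symmetry, so x appears only in even powers; it's symmetric under y → −y, forcing even powers of y.
From the visible intercepts: it crosses the z-axis at the gridline z = 0; it meets the y-axis at y = 0 (among the integer gridlines); it crosses the x-axis at the gridline x = 0.
The integer polynomial consistent with all of this is the stated p.

3*x^2 + 2*y^2 + z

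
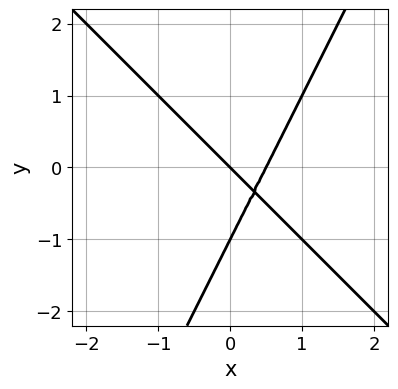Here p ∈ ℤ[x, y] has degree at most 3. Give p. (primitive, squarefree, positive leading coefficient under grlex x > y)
2*x^2 + x*y - y^2 - x - y

(a) Degree: no degree-1 curve has this shape, so deg p = 2.
(b) From the visible intercepts: among the integer gridlines, it crosses the y-axis at y ∈ {-1, 0}; it meets the x-axis at x = 0 (among the integer gridlines).
(c) Solving for integer coefficients yields p as stated.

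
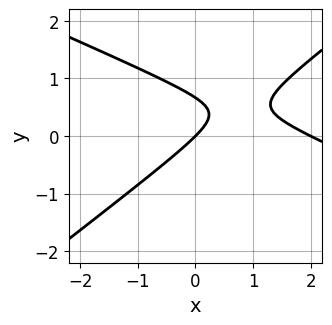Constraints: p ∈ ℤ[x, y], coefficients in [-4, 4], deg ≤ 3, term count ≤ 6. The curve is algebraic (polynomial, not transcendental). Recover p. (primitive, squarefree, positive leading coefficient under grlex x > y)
The degree is 2 — a generic line meets the curve in up to 2 points.
From the visible intercepts: among the integer gridlines, it crosses the x-axis at x ∈ {0, 2}; it crosses the y-axis at the gridline y = 0.
The integer polynomial consistent with all of this is the stated p.

x^2 + x*y - 3*y^2 - 2*x + 2*y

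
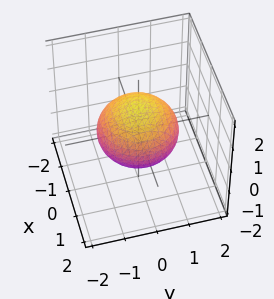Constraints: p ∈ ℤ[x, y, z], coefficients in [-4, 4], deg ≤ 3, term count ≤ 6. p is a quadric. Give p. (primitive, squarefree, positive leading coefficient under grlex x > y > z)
2*x^2 + 2*y^2 + 3*z^2 - 3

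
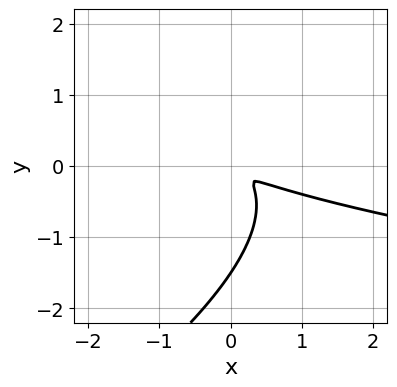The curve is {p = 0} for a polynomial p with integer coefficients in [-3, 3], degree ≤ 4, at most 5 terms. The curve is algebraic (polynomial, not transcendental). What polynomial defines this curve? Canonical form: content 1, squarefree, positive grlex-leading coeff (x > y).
x*y^2 - 2*y^3 - x^2 - 3*x*y - 3*y^2

The degree is 3 — no degree-2 curve has this shape.
The integer polynomial consistent with all of this is the stated p.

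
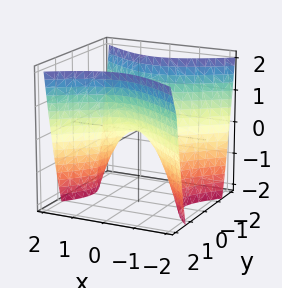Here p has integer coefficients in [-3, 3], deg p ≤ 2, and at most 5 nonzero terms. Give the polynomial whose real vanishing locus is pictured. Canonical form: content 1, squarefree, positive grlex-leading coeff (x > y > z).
2*x^2 - 3*y^2 + 2*z

First, degree: a hyperbolic paraboloid; a quadric, so deg p = 2.
Next, symmetries: the x ↦ −x reflection is a symmetry, so x appears only in even powers; it's symmetric under y → −y, forcing even powers of y.
Next, checking where it meets the axes: it meets the y-axis at y = 0 (among the integer gridlines); it meets the z-axis at z = 0 (among the integer gridlines).
Finally, assembling these constraints gives the stated polynomial.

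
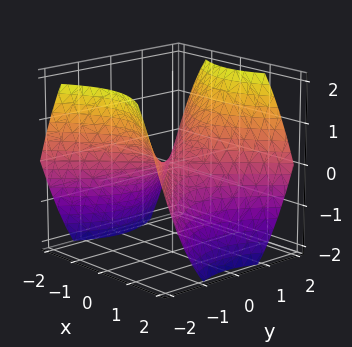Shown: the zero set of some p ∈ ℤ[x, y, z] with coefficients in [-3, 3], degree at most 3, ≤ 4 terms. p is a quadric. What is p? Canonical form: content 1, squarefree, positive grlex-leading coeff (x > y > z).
2*x^2 - 2*y^2 + 3*z

1. deg p = 2. A saddle surface; a quadric.
2. Symmetries: the y ↦ −y reflection is a symmetry, so y appears only in even powers; it's symmetric under x → −x, forcing even powers of x.
3. Against the integer gridlines: one x-axis crossing is at x = 0; it crosses the y-axis at the gridline y = 0; it meets the z-axis at z = 0 (among the integer gridlines).
4. Assembling these constraints gives the stated polynomial.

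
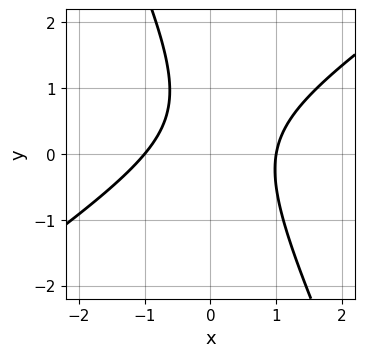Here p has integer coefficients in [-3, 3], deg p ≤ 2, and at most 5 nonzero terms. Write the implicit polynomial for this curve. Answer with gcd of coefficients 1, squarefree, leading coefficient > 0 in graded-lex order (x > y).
(a) deg p = 2. A generic line meets the curve in up to 2 points.
(b) Reading off the gridlines: the x-axis gridline crossings are at x ∈ {-1, 1}; the curve avoids every integer y-axis point in the box.
(c) Fitting integer coefficients to these (and the overall shape) gives p.

3*x^2 - 3*x*y - 2*y^2 + 2*y - 3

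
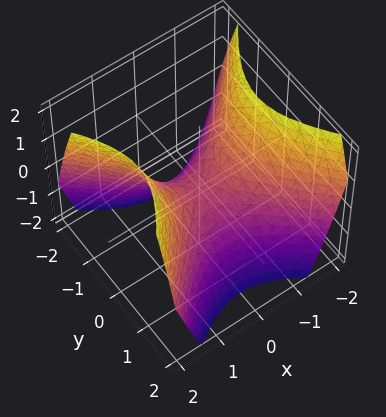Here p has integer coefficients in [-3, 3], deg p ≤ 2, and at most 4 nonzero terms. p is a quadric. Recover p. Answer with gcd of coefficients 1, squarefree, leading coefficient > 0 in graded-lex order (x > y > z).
x^2 - y^2 - z

1. deg p = 2.
2. Symmetries: the x ↦ −x reflection is a symmetry, so x appears only in even powers; mirror symmetry y ↦ −y ⇒ only even powers of y.
3. From the axis intercepts and sections: it crosses the x-axis at the gridline x = 0; it meets the y-axis at y = 0 (among the integer gridlines).
4. These observations pin down the coefficients.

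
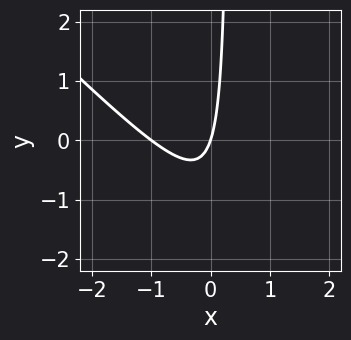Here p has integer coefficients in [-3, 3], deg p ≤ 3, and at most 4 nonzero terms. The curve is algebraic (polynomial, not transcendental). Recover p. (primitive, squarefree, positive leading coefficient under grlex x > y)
3*x^2 + 3*x*y + 3*x - y

1. Degree: a generic line meets the curve in up to 2 points, so deg p = 2.
2. From the visible intercepts: it crosses the y-axis at the gridline y = 0; among the integer gridlines, it crosses the x-axis at x ∈ {-1, 0}.
3. These observations pin down the coefficients.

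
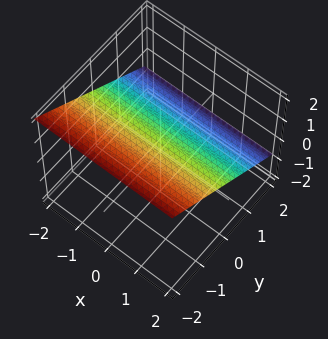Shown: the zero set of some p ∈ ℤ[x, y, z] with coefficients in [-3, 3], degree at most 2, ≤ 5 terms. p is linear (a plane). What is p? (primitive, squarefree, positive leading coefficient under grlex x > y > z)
2*y + 3*z - 2

First, the degree is 1 — every cross-section is a straight line — this is a plane.
Next, observable constraints: it meets the y-axis at y = 1 (among the integer gridlines); the surface avoids every integer x-axis point in the box.
Finally, fitting integer coefficients to these (and the overall shape) gives p.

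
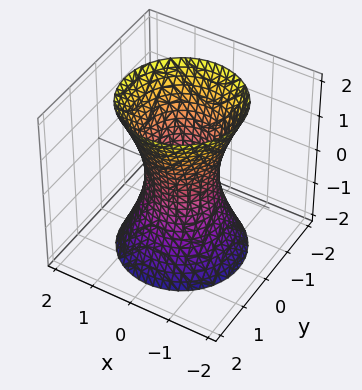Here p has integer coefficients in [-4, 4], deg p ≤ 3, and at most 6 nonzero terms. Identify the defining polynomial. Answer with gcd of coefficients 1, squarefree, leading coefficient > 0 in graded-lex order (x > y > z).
3*x^2 + 3*y^2 - z^2 - 2

First, deg p = 2. No degree-1 surface has this shape.
Next, by symmetry, the surface is invariant under rotation about z: p = q(x² + y², z).
Next, from the visible intercepts: no z-intercept at any integer in the box; a circular section at z = 1 has radius exactly 1.
Finally, putting this together gives p.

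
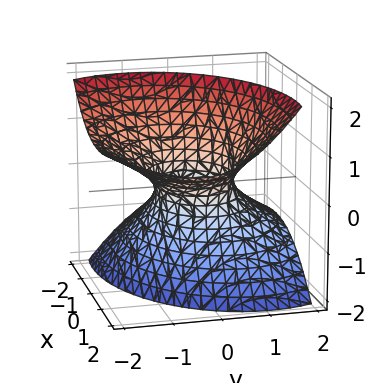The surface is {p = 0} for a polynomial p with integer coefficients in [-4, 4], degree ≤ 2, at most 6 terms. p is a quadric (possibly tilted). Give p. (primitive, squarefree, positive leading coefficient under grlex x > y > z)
2*x^2 - 3*x*z + 3*y^2 + 3*y*z - 3*z^2 - 2

1. deg p = 2.
2. From the visible intercepts: it misses every integer gridline on the z-axis; among the integer gridlines, it crosses the x-axis at x ∈ {-1, 1}.
3. Solving for integer coefficients yields p as stated.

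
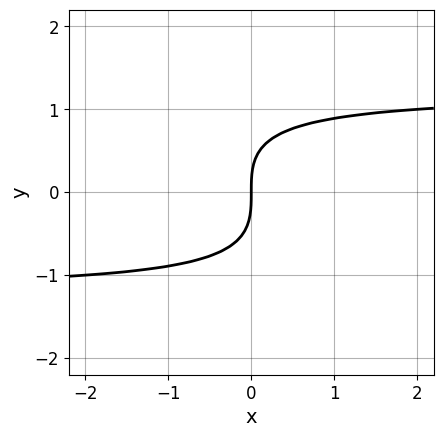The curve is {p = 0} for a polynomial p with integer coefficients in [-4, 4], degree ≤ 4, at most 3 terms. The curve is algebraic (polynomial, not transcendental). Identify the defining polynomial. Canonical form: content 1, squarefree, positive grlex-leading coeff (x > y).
2*x*y^2 + 2*y^3 - 3*x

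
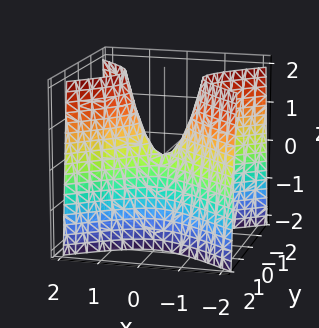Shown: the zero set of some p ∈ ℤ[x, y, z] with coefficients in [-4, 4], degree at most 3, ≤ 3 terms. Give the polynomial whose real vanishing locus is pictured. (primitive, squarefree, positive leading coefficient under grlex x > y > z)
2*x^2 - 3*y^2 - z

(a) Degree: a saddle surface; a quadric, so deg p = 2.
(b) Symmetries: the y ↦ −y reflection is a symmetry, so y appears only in even powers; the x ↦ −x reflection is a symmetry, so x appears only in even powers.
(c) Observable constraints: it meets the y-axis at y = 0 (among the integer gridlines); it crosses the x-axis at the gridline x = 0; it meets the z-axis at z = 0 (among the integer gridlines).
(d) Fitting integer coefficients to these (and the overall shape) gives p.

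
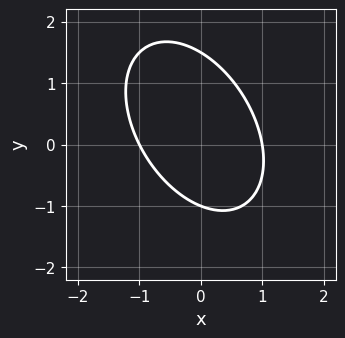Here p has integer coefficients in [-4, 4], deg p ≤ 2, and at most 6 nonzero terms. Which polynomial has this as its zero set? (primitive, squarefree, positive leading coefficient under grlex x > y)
3*x^2 + 2*x*y + 2*y^2 - y - 3

First, deg p = 2. The shape is more complex than any degree-1 curve.
Then, reading off the gridlines: the x-axis gridline crossings are at x ∈ {-1, 1}; it meets the y-axis at y = -1 (among the integer gridlines).
Finally, together with the visible shape, these determine p as stated.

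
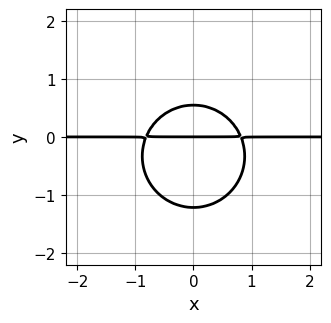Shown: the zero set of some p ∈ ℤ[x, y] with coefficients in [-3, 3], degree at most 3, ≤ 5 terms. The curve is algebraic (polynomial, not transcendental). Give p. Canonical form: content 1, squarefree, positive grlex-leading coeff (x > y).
1. deg p = 3.
2. Symmetries: mirror symmetry x ↦ −x ⇒ only even powers of x.
3. Reading off the gridlines: the visible x-axis segment lies entirely on the curve; one y-axis crossing is at y = 0.
4. Together with the visible shape, these determine p as stated.

3*x^2*y + 3*y^3 + 2*y^2 - 2*y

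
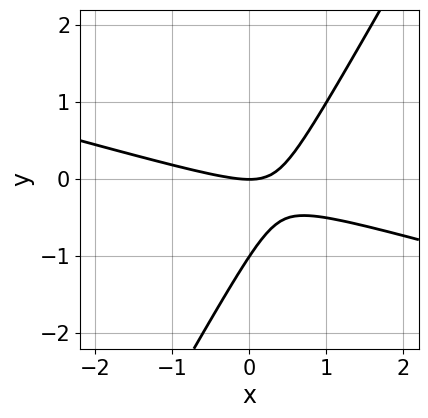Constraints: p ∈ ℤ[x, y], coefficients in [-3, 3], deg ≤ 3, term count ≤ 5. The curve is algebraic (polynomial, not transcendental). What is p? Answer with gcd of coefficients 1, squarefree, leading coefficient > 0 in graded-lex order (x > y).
First, degree: a generic line meets the curve in up to 2 points, so deg p = 2.
Next, from the visible intercepts: the y-axis gridline crossings are at y ∈ {-1, 0}; it meets the x-axis at x = 0 (among the integer gridlines).
Finally, assembling these constraints gives the stated polynomial.

x^2 + 3*x*y - 2*y^2 - 2*y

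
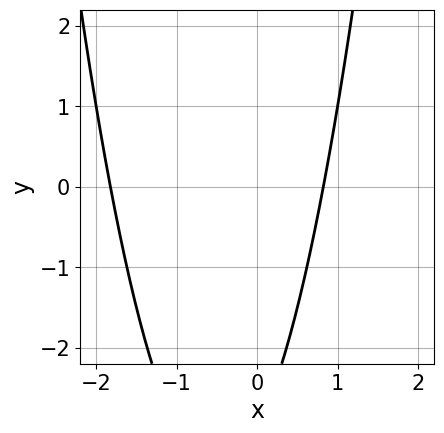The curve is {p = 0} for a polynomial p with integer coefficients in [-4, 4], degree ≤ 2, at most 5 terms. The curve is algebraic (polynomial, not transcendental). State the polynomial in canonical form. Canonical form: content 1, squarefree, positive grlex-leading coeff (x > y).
The degree is 2 — the shape is more complex than any degree-1 curve.
Reading off the gridlines: the curve avoids every integer y-axis point in the box.
The integer polynomial consistent with all of this is the stated p.

2*x^2 + 2*x - y - 3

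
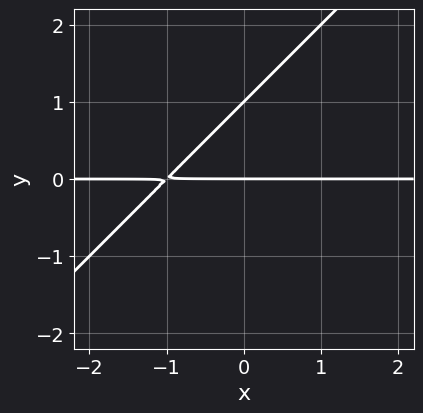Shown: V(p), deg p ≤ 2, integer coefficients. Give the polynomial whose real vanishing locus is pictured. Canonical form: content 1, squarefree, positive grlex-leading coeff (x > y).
x*y - y^2 + y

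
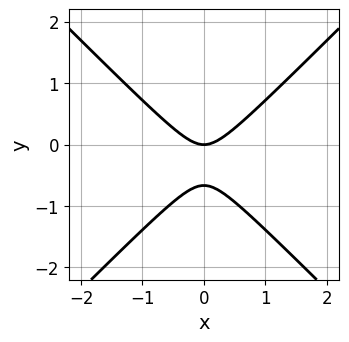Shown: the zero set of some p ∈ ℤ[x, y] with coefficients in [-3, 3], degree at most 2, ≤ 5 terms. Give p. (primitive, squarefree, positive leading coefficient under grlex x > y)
1. deg p = 2. The shape is more complex than any degree-1 curve.
2. Symmetries: mirror symmetry x ↦ −x ⇒ only even powers of x.
3. Reading off the gridlines: it crosses the y-axis at the gridline y = 0; it crosses the x-axis at the gridline x = 0.
4. The integer polynomial consistent with all of this is the stated p.

3*x^2 - 3*y^2 - 2*y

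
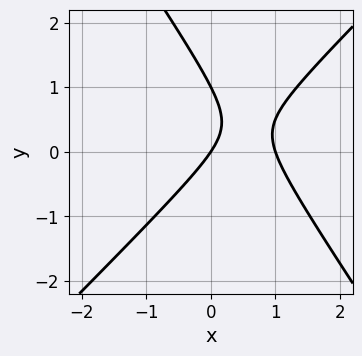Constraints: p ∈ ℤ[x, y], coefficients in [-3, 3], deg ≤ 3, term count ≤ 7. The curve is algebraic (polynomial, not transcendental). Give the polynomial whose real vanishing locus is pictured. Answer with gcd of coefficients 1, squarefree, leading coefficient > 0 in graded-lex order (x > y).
First, the degree is 2 — no degree-1 curve has this shape.
Next, from the visible intercepts: among the integer gridlines, it crosses the y-axis at y ∈ {0, 1}; among the integer gridlines, it crosses the x-axis at x ∈ {0, 1}.
Finally, assembling these constraints gives the stated polynomial.

3*x^2 - x*y - 2*y^2 - 3*x + 2*y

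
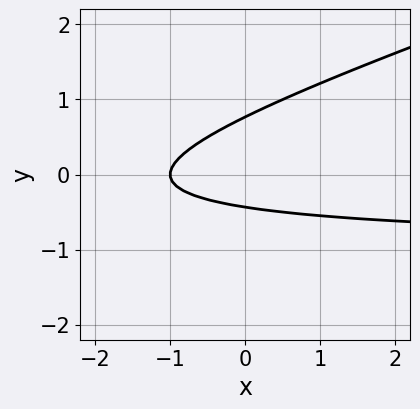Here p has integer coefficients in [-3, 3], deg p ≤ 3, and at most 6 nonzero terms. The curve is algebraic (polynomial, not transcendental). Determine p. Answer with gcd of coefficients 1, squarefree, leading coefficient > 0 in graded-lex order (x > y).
The degree is 2 — the shape is more complex than any degree-1 curve.
Observable constraints: it meets the x-axis at x = -1 (among the integer gridlines).
Together with the visible shape, these determine p as stated.

x*y - 3*y^2 + x + y + 1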